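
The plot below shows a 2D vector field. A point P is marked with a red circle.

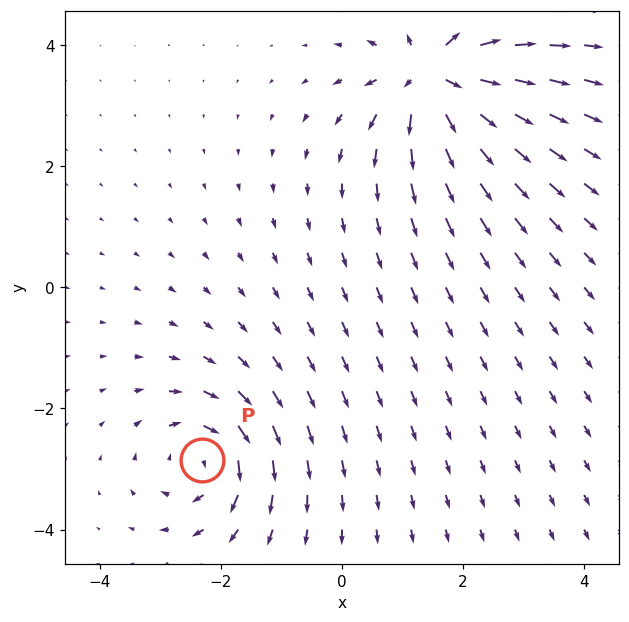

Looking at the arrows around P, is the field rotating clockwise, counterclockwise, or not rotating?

clockwise

Near P at (-2.3, -2.9) the arrows circulate clockwise. The curl (z-component) there is about -4; negative curl means clockwise rotation.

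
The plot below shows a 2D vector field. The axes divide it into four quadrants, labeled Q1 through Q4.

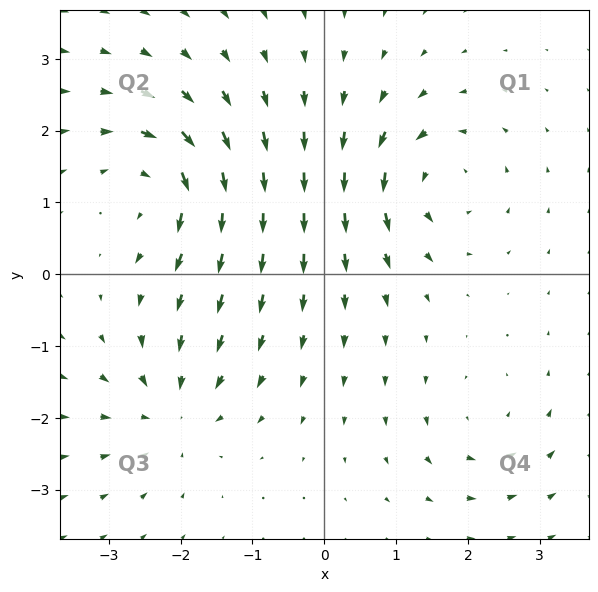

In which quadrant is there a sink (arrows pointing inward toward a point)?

The sink sits at approximately (-2.1, -1.9), which lies in quadrant Q3. The divergence there is about -5, negative as expected for a sink.

Q3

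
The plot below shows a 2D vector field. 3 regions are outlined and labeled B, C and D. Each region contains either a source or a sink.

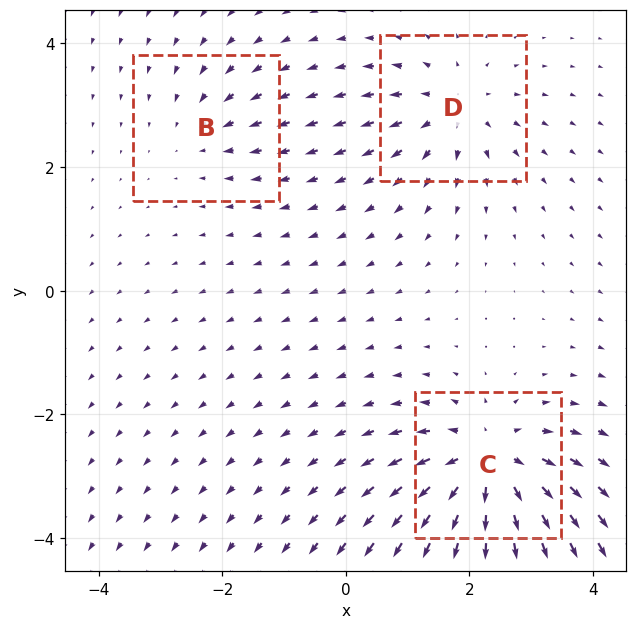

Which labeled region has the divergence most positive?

C

Divergence at each region's feature centre — B: about -2, C: about +6, D: about +4. Region C is most positive.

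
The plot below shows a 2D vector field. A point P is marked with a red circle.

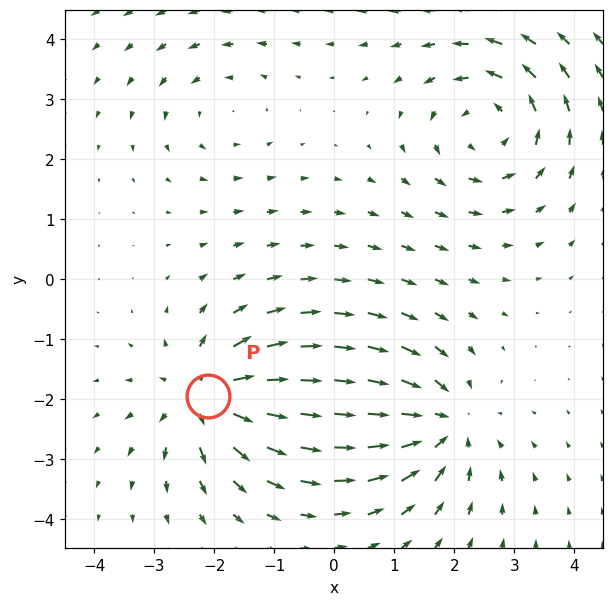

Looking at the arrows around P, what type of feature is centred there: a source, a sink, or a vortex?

source

At P (-2.1, -1.9) the arrows spread outward. Divergence about +6, curl ≈0 — positive divergence with near-zero curl is a source.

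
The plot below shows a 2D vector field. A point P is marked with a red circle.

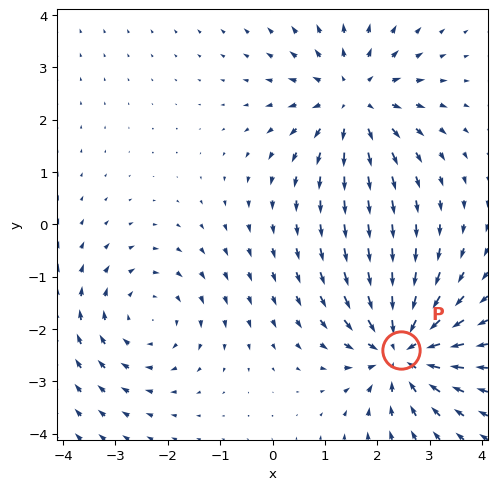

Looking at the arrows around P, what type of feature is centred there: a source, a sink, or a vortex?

sink

At P (2.5, -2.4) the arrows converge inward. Divergence about -5, curl ≈0 — negative divergence with near-zero curl is a sink.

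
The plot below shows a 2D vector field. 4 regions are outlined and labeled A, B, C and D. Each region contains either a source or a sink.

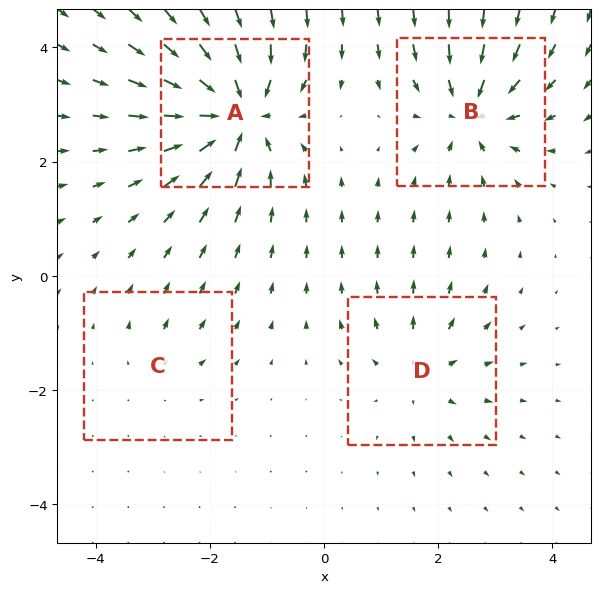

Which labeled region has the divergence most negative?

A

Divergence at each region's feature centre — A: about -9, B: about -6, C: about +2, D: about +4. Region A is most negative.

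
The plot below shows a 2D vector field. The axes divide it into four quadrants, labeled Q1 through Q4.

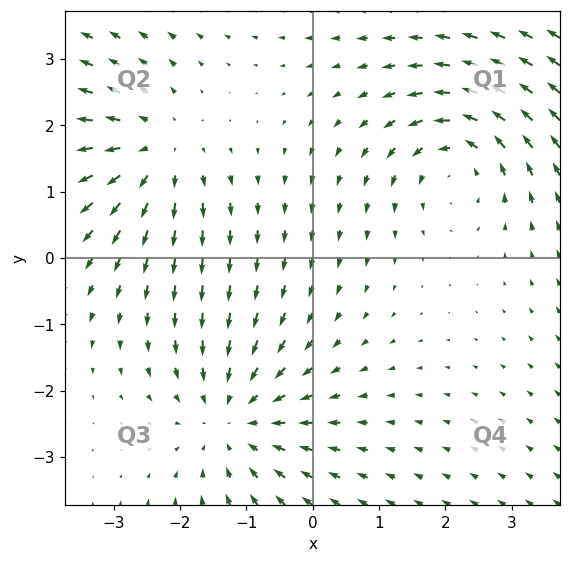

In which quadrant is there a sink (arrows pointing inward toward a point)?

Q3

The sink sits at approximately (-1.2, -2.4), which lies in quadrant Q3. The divergence there is about -3, negative as expected for a sink.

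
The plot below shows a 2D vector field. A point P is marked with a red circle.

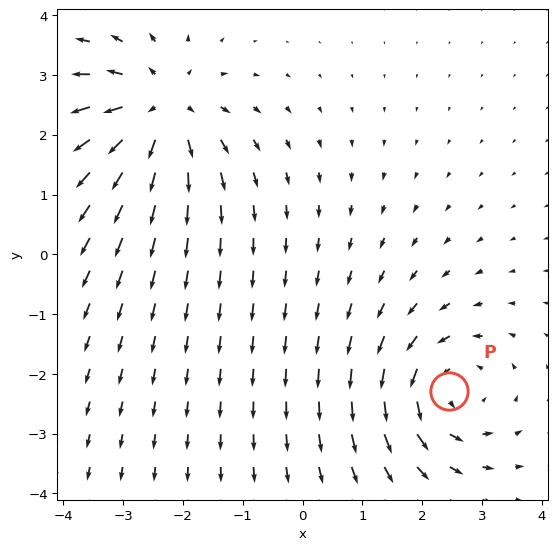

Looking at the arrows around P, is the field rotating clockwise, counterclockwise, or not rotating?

Near P at (2.5, -2.3) the arrows circulate counterclockwise. The curl (z-component) there is about +5; positive curl means counterclockwise rotation.

counterclockwise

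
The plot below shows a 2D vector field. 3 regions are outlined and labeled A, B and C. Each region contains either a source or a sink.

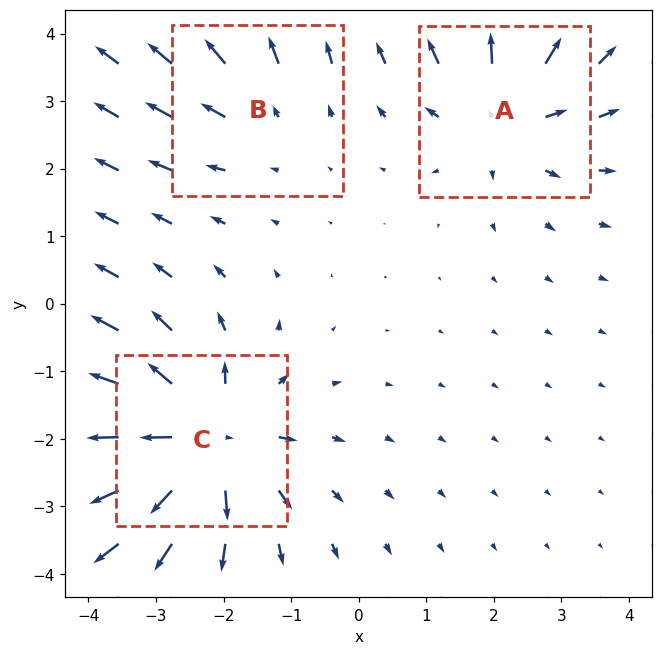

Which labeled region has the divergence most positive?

Divergence at each region's feature centre — A: about +4, B: about +2, C: about +5. Region C is most positive.

C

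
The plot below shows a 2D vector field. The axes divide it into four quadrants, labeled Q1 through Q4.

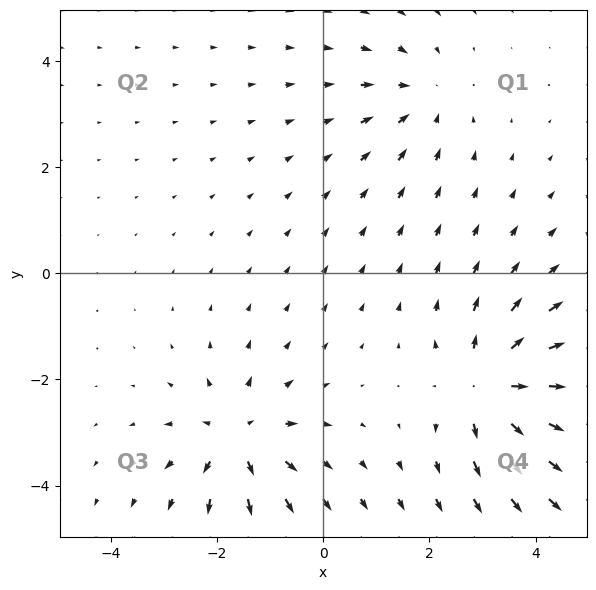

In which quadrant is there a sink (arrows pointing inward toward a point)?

Q1

The sink sits at approximately (1.9, 3.3), which lies in quadrant Q1. The divergence there is about -3, negative as expected for a sink.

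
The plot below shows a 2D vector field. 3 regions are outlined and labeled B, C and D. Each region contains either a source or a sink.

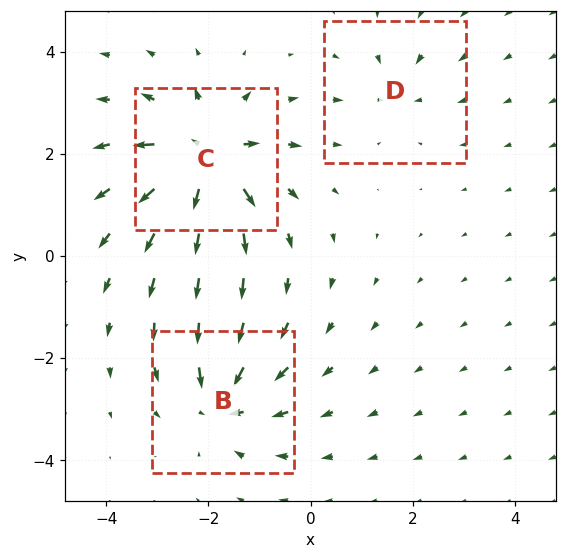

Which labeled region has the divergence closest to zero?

D

Divergence at each region's feature centre — B: about -4, C: about +6, D: about -3. Region D is closest to zero.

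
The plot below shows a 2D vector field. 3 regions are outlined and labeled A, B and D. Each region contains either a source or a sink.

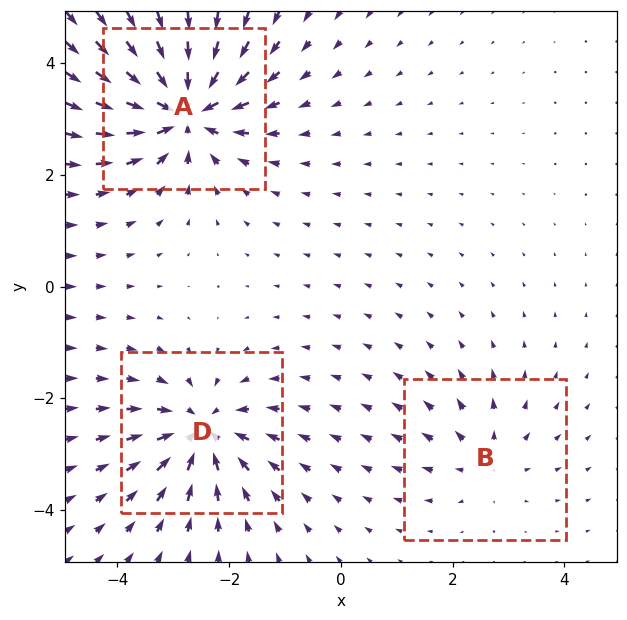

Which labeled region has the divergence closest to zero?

Divergence at each region's feature centre — A: about -6, B: about +2, D: about -4. Region B is closest to zero.

B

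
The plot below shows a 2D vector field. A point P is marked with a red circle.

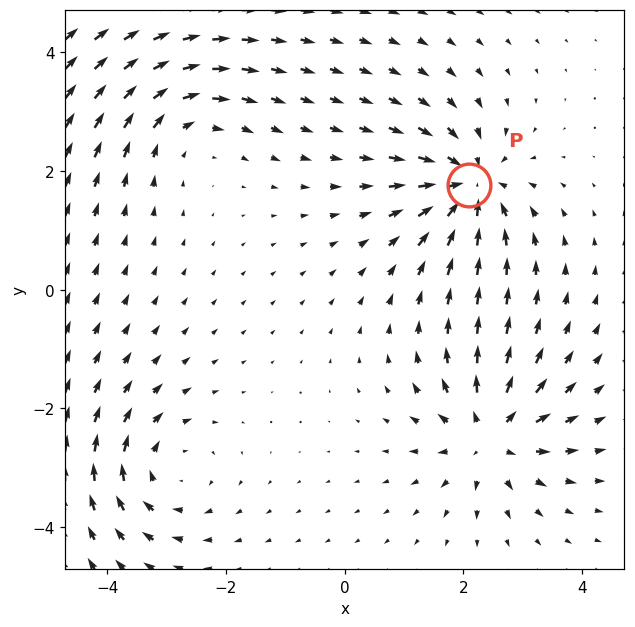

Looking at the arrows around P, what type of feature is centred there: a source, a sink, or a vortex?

At P (2.1, 1.8) the arrows converge inward. Divergence about -6, curl ≈0 — negative divergence with near-zero curl is a sink.

sink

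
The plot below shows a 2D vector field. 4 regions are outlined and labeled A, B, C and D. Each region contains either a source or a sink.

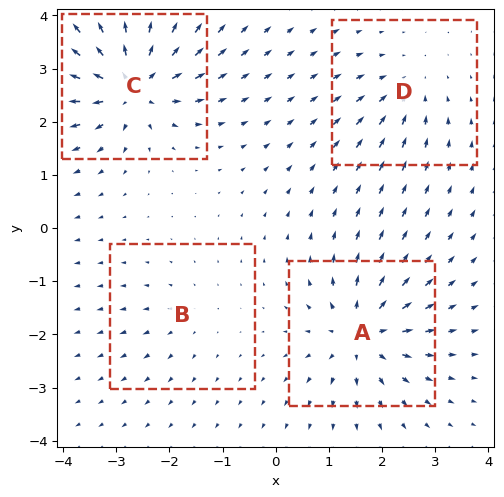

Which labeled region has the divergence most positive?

Divergence at each region's feature centre — A: about +7, B: about +2, C: about +9, D: about -4. Region C is most positive.

C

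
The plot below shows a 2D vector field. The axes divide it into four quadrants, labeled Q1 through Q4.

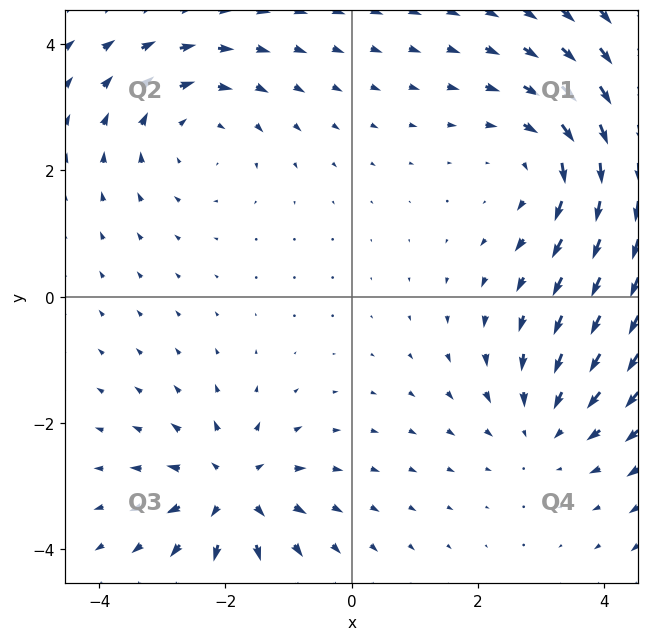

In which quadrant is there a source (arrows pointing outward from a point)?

Q3

The source sits at approximately (-1.9, -3.1), which lies in quadrant Q3. The divergence there is about +5, positive as expected for a source.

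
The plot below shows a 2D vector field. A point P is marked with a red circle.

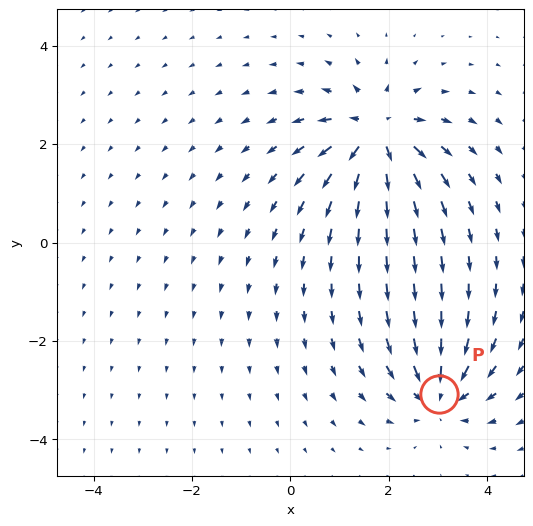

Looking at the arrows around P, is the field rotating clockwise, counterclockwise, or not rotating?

not rotating

Near P at (3.0, -3.1) the arrows show no circulation. The curl there is ≈0.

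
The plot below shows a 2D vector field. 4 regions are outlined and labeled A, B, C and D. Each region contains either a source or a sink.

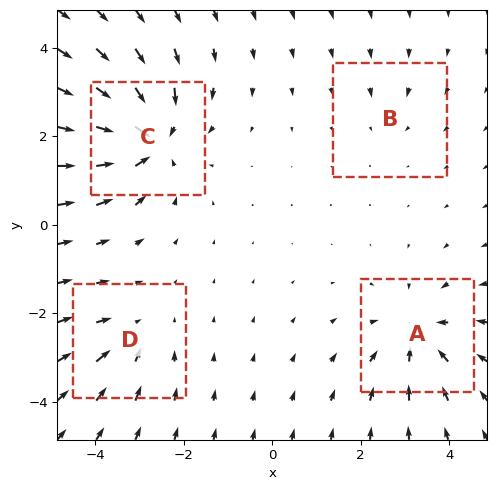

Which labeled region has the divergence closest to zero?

Divergence at each region's feature centre — A: about -5, B: about -2, C: about -7, D: about -3. Region B is closest to zero.

B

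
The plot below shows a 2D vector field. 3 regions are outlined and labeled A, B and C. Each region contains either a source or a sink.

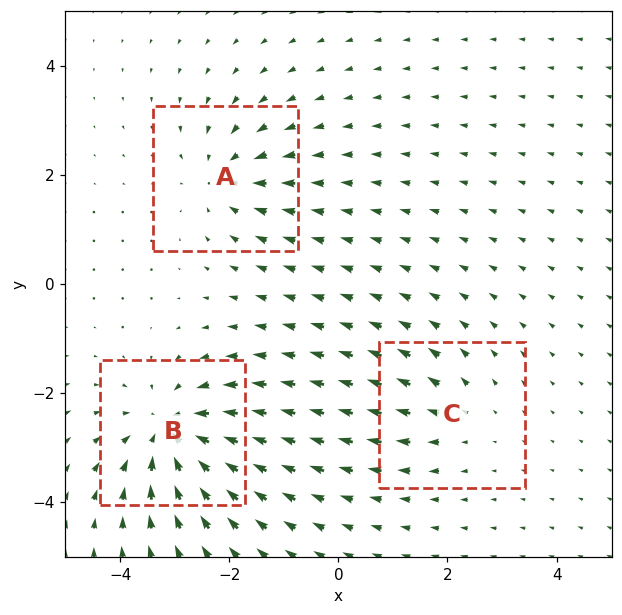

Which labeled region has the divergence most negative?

Divergence at each region's feature centre — A: about -3, B: about -5, C: about +2. Region B is most negative.

B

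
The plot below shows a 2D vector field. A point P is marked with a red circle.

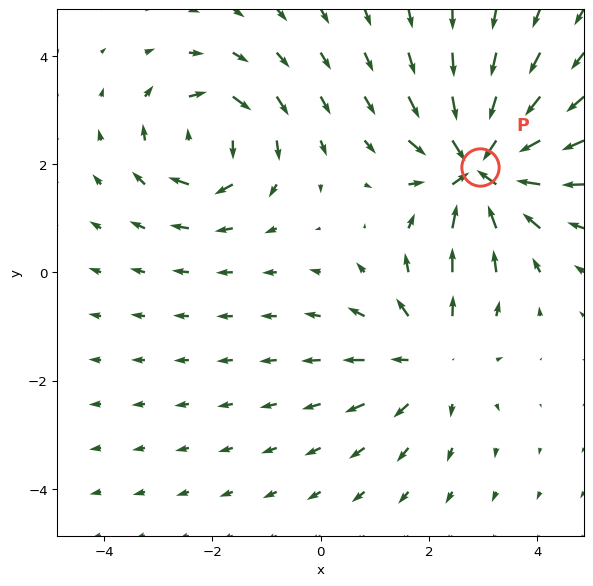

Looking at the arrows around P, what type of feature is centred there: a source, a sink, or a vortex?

sink

At P (2.9, 1.9) the arrows converge inward. Divergence about -6, curl ≈0 — negative divergence with near-zero curl is a sink.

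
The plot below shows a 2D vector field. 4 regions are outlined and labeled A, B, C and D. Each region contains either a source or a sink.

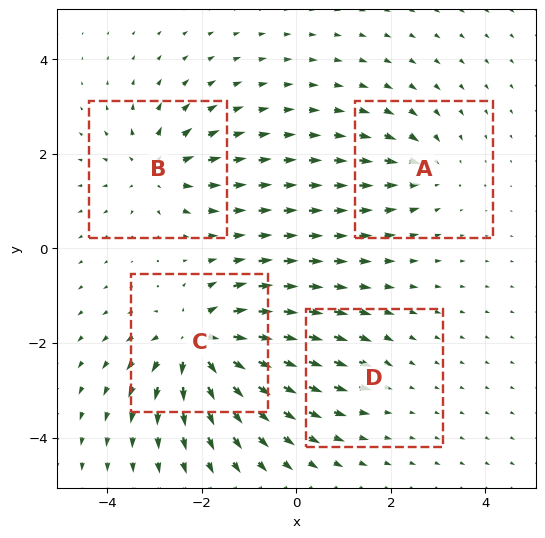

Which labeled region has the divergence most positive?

C

Divergence at each region's feature centre — A: about -4, B: about +5, C: about +8, D: about -2. Region C is most positive.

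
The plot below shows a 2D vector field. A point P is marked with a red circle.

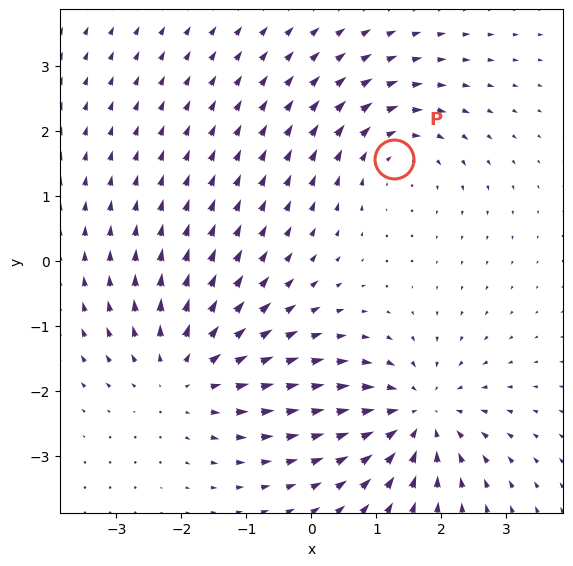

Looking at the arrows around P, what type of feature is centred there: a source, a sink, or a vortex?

At P (1.3, 1.6) the arrows circulate clockwise. Divergence ≈0, curl about -4 — near-zero divergence with nonzero curl is a vortex.

vortex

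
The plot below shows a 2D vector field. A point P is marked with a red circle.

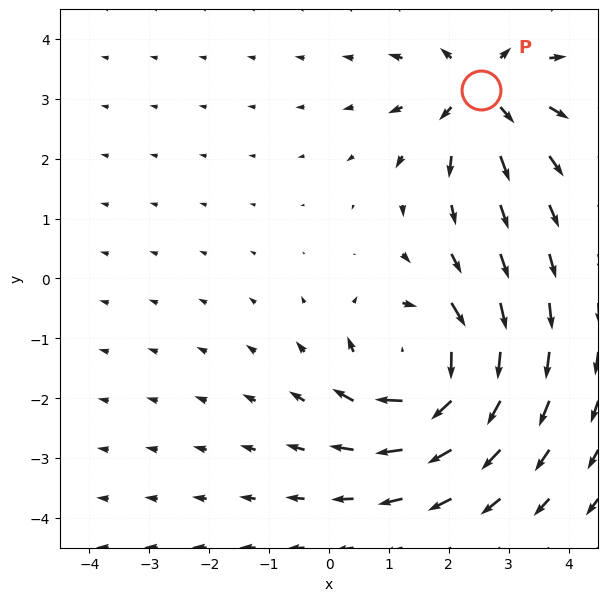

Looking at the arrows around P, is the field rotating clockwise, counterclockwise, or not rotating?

Near P at (2.5, 3.1) the arrows show no circulation. The curl there is ≈0.

not rotating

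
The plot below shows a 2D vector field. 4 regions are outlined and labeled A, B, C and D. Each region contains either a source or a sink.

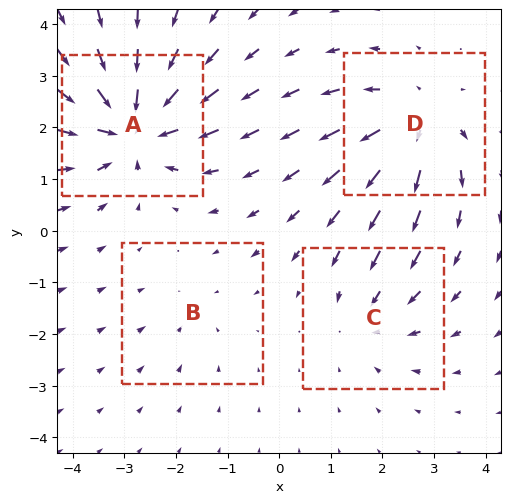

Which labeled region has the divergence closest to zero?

Divergence at each region's feature centre — A: about -6, B: about -2, C: about -3, D: about +5. Region B is closest to zero.

B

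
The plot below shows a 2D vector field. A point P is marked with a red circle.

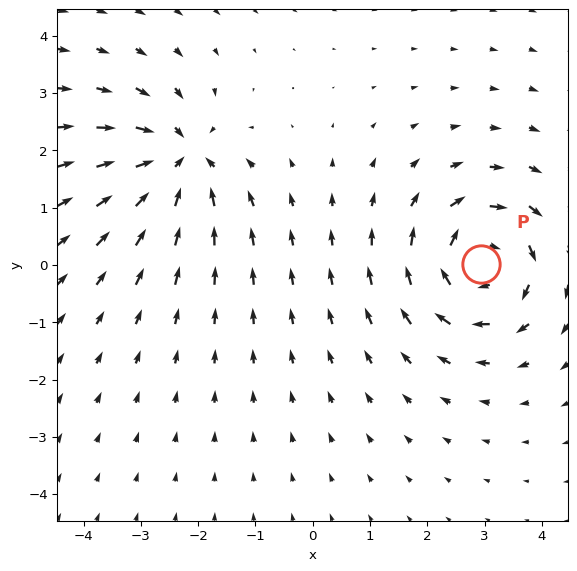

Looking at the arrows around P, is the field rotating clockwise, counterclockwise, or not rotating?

Near P at (2.9, 0.0) the arrows circulate clockwise. The curl (z-component) there is about -5; negative curl means clockwise rotation.

clockwise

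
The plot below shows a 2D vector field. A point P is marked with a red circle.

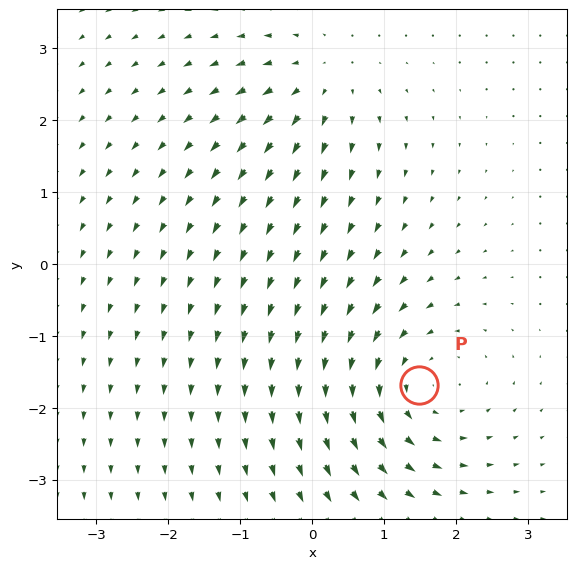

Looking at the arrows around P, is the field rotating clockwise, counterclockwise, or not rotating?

counterclockwise

Near P at (1.5, -1.7) the arrows circulate counterclockwise. The curl (z-component) there is about +4; positive curl means counterclockwise rotation.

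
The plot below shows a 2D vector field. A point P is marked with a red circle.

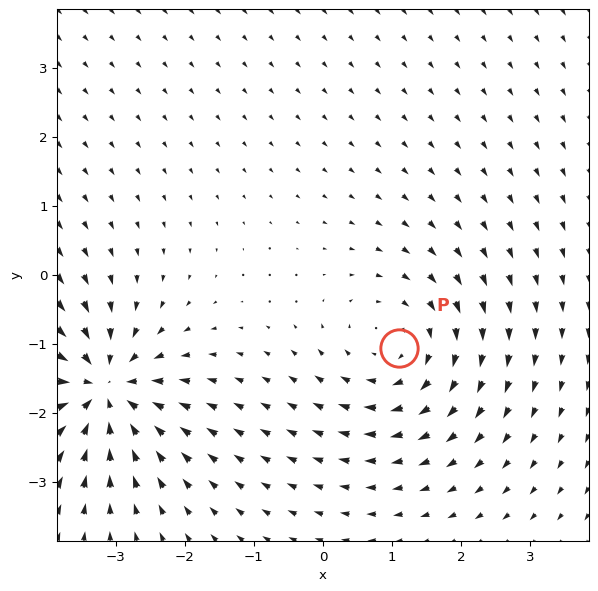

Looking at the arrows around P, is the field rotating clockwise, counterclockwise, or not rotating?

Near P at (1.1, -1.1) the arrows circulate clockwise. The curl (z-component) there is about -3; negative curl means clockwise rotation.

clockwise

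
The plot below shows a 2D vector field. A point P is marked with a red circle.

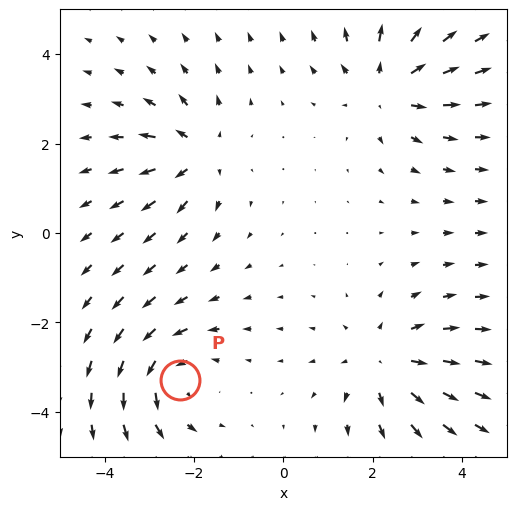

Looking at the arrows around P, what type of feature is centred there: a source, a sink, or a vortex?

vortex

At P (-2.3, -3.3) the arrows circulate counterclockwise. Divergence ≈0, curl about +5 — near-zero divergence with nonzero curl is a vortex.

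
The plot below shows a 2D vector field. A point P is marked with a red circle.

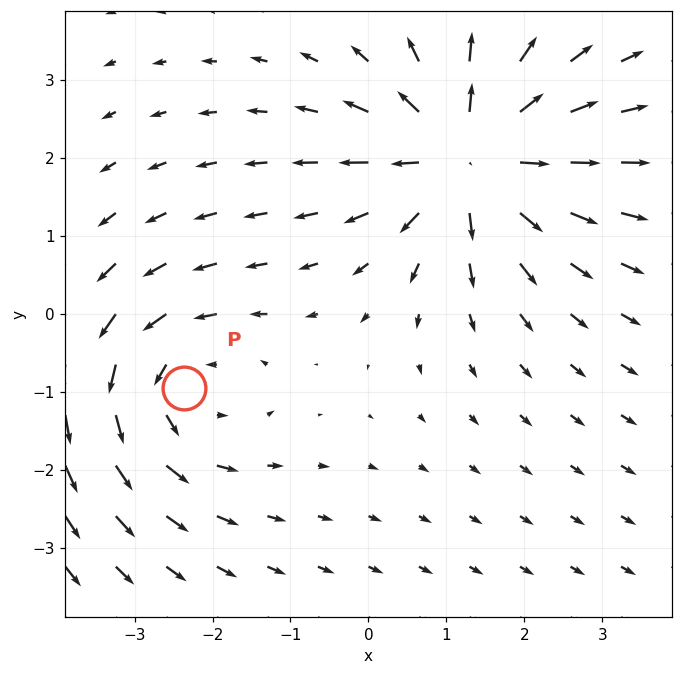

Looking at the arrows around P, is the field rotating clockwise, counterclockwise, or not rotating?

counterclockwise

Near P at (-2.4, -1.0) the arrows circulate counterclockwise. The curl (z-component) there is about +3; positive curl means counterclockwise rotation.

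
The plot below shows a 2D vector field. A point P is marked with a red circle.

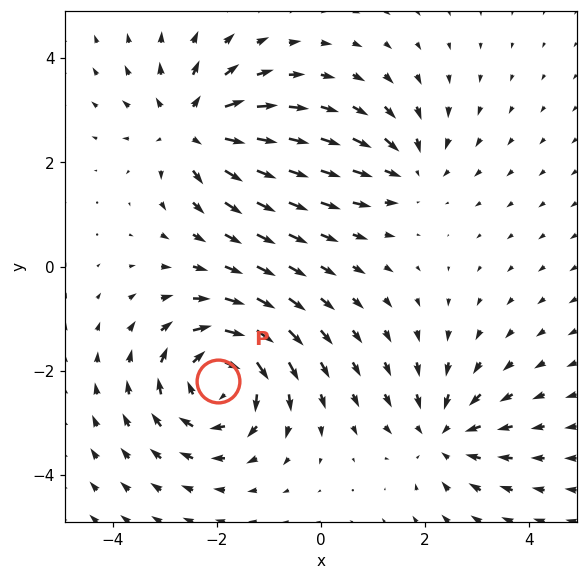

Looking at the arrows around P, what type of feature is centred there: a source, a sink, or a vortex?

vortex

At P (-2.0, -2.2) the arrows circulate clockwise. Divergence ≈0, curl about -5 — near-zero divergence with nonzero curl is a vortex.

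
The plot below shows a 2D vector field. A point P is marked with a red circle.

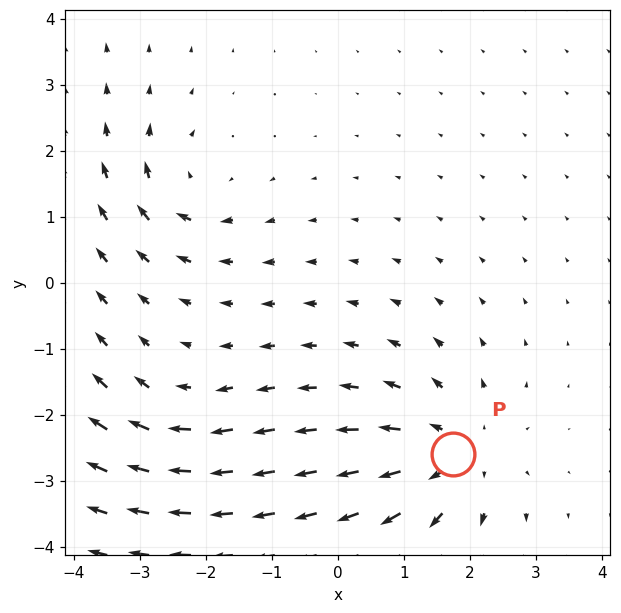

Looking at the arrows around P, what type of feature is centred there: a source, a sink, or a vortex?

source

At P (1.7, -2.6) the arrows spread outward. Divergence about +4, curl ≈0 — positive divergence with near-zero curl is a source.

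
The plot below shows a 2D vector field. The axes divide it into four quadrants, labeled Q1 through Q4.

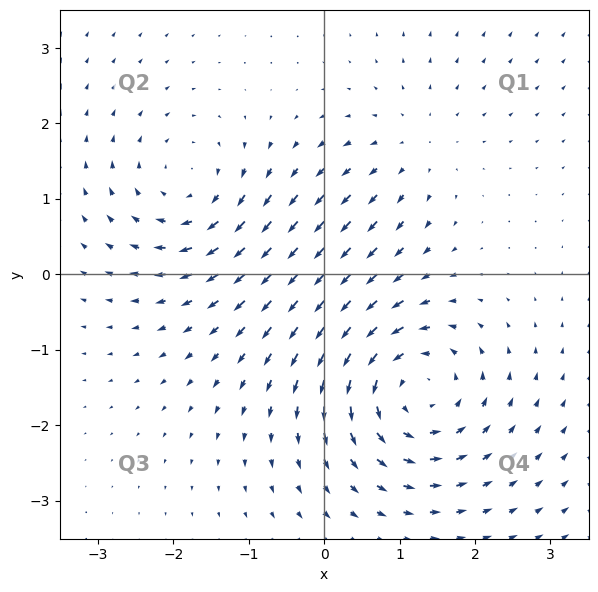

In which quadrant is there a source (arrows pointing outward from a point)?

The source sits at approximately (1.2, 1.7), which lies in quadrant Q1. The divergence there is about +2, positive as expected for a source.

Q1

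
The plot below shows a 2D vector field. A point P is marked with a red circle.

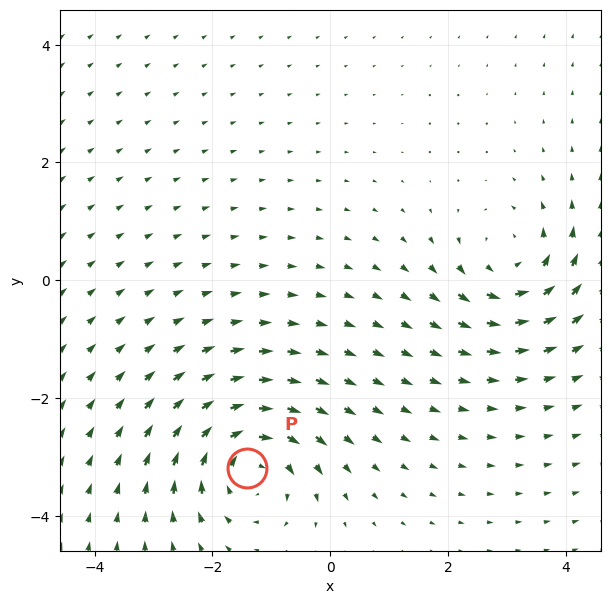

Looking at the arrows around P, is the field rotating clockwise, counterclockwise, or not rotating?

Near P at (-1.4, -3.2) the arrows circulate clockwise. The curl (z-component) there is about -4; negative curl means clockwise rotation.

clockwise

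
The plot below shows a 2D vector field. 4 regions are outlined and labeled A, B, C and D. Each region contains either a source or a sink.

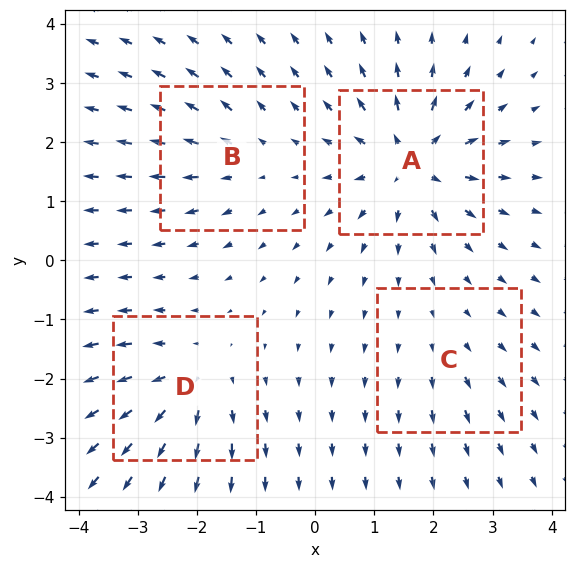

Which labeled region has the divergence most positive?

A

Divergence at each region's feature centre — A: about +8, B: about +4, C: about +2, D: about +6. Region A is most positive.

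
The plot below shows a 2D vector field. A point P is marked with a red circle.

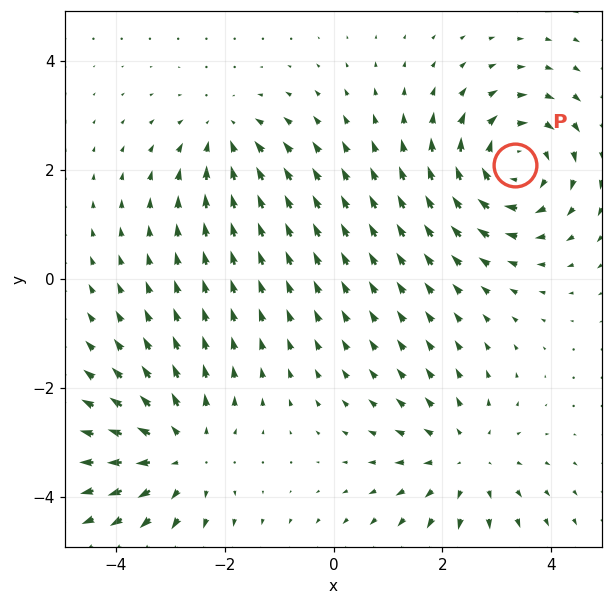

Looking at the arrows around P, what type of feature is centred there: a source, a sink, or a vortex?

At P (3.3, 2.1) the arrows circulate clockwise. Divergence ≈0, curl about -4 — near-zero divergence with nonzero curl is a vortex.

vortex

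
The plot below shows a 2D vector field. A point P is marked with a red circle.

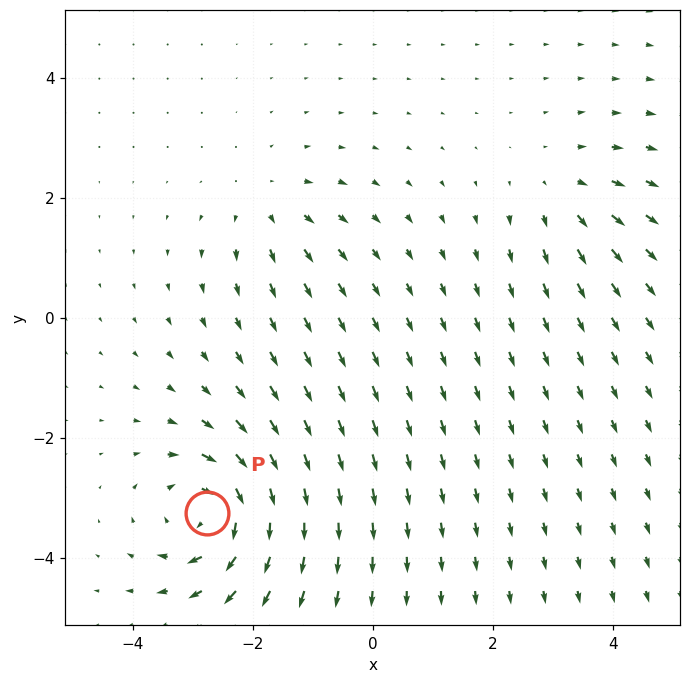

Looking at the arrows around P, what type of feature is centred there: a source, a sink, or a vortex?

At P (-2.8, -3.3) the arrows circulate clockwise. Divergence ≈0, curl about -6 — near-zero divergence with nonzero curl is a vortex.

vortex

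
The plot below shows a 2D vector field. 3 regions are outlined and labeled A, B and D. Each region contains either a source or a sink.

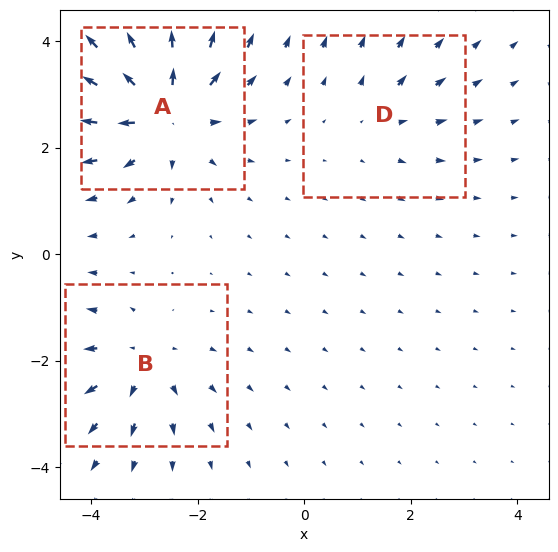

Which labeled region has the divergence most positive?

A

Divergence at each region's feature centre — A: about +6, B: about +3, D: about +2. Region A is most positive.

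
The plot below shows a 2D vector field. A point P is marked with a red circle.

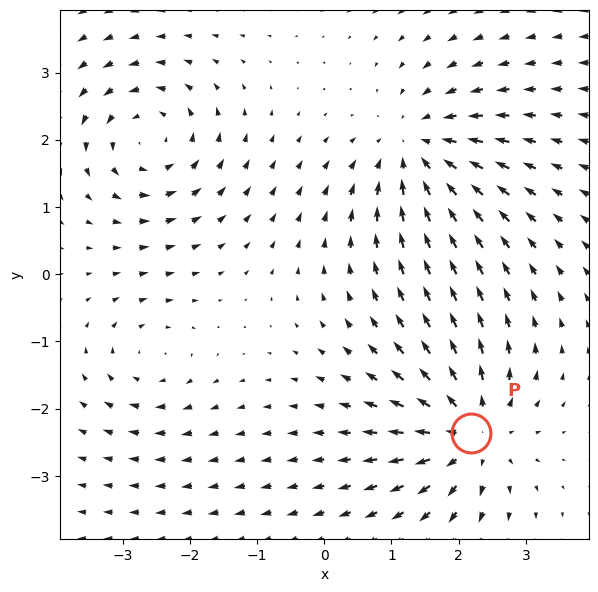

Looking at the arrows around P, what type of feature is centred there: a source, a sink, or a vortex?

At P (2.2, -2.4) the arrows spread outward. Divergence about +6, curl ≈0 — positive divergence with near-zero curl is a source.

source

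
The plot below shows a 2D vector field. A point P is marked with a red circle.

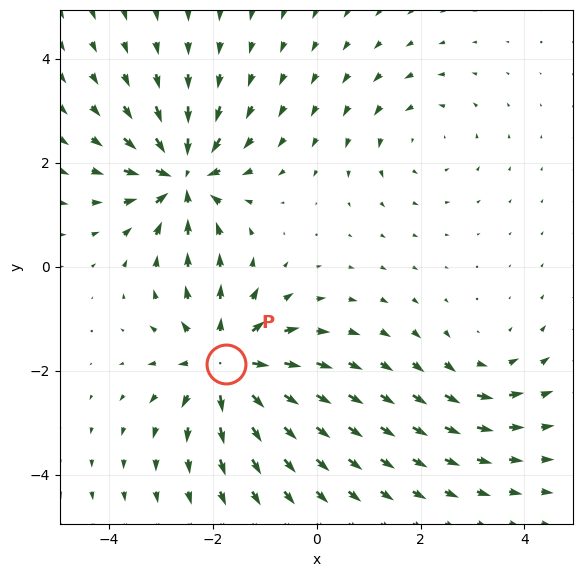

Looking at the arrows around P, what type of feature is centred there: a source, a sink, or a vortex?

source

At P (-1.7, -1.9) the arrows spread outward. Divergence about +6, curl ≈0 — positive divergence with near-zero curl is a source.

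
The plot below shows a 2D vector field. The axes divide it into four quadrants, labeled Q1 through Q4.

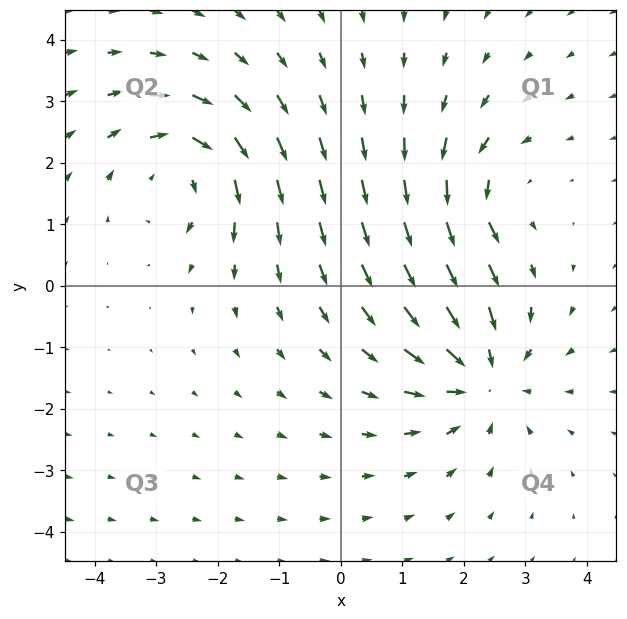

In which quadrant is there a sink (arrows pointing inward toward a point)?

The sink sits at approximately (2.3, -1.5), which lies in quadrant Q4. The divergence there is about -4, negative as expected for a sink.

Q4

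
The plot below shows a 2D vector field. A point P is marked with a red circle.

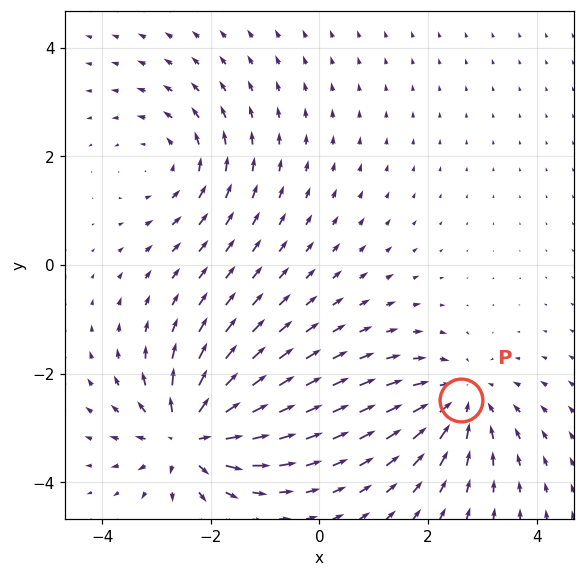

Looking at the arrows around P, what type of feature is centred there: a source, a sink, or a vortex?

At P (2.6, -2.5) the arrows converge inward. Divergence about -4, curl ≈0 — negative divergence with near-zero curl is a sink.

sink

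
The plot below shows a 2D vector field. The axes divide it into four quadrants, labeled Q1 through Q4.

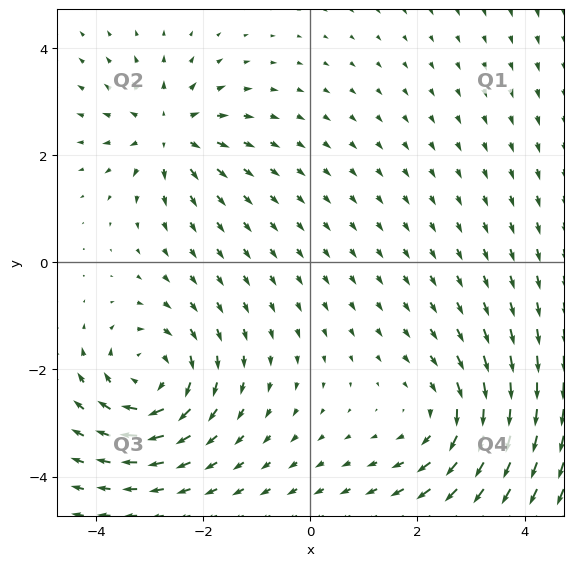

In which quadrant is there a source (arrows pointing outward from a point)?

The source sits at approximately (-2.6, 2.4), which lies in quadrant Q2. The divergence there is about +4, positive as expected for a source.

Q2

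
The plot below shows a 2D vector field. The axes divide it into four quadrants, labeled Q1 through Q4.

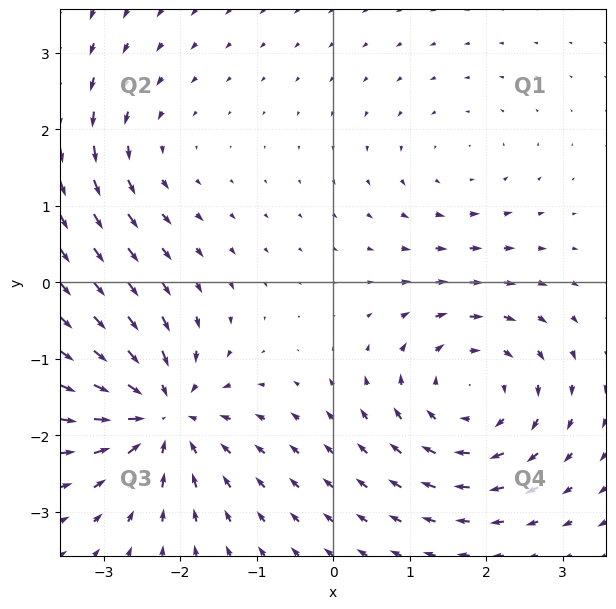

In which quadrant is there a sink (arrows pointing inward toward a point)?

The sink sits at approximately (-2.2, -1.7), which lies in quadrant Q3. The divergence there is about -6, negative as expected for a sink.

Q3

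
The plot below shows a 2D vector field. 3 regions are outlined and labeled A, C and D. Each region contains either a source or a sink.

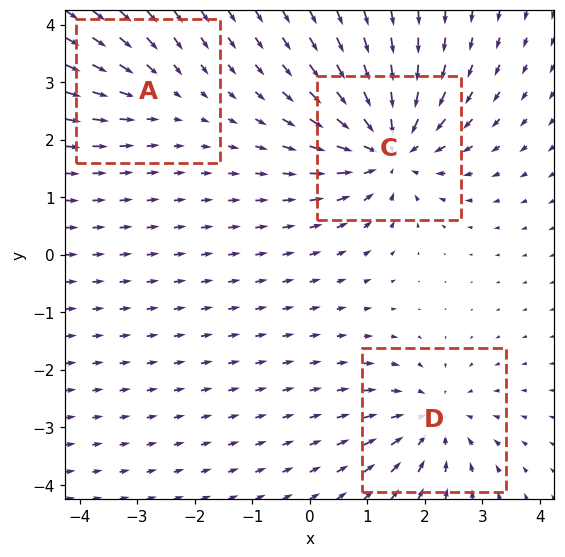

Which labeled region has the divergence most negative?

C

Divergence at each region's feature centre — A: about -2, C: about -5, D: about -4. Region C is most negative.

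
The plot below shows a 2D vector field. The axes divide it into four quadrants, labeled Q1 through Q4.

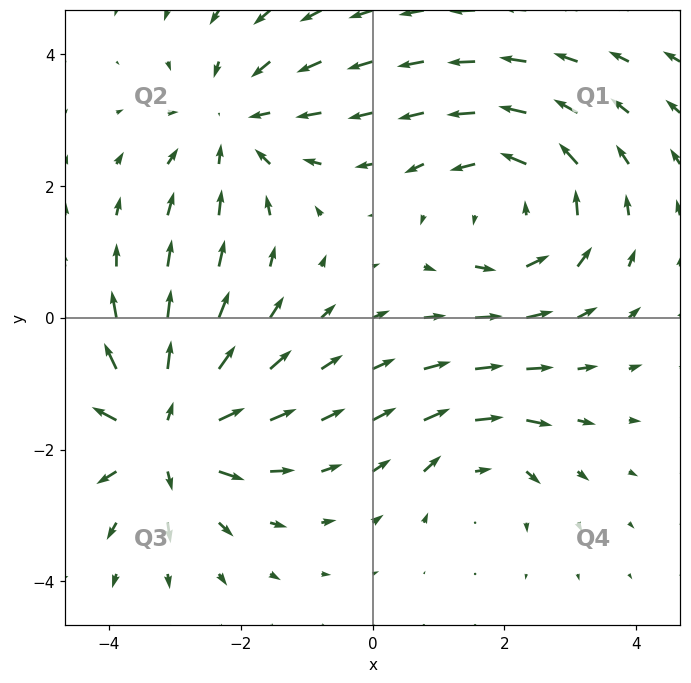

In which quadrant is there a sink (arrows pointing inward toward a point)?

Q2

The sink sits at approximately (-2.1, 2.9), which lies in quadrant Q2. The divergence there is about -3, negative as expected for a sink.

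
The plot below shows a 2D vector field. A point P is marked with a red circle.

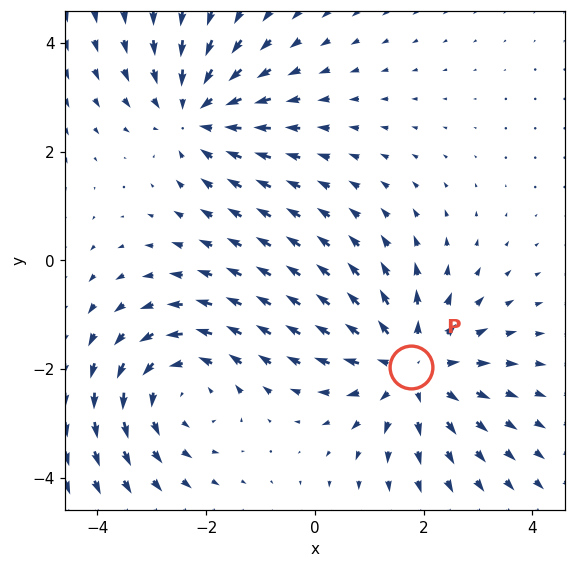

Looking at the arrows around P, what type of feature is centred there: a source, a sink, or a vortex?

source

At P (1.8, -2.0) the arrows spread outward. Divergence about +3, curl ≈0 — positive divergence with near-zero curl is a source.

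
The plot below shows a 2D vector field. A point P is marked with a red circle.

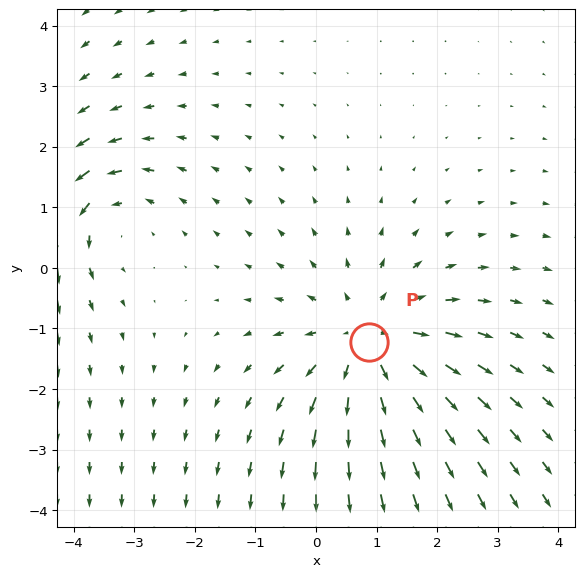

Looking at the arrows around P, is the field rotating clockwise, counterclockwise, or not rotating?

not rotating

Near P at (0.9, -1.2) the arrows show no circulation. The curl there is ≈0.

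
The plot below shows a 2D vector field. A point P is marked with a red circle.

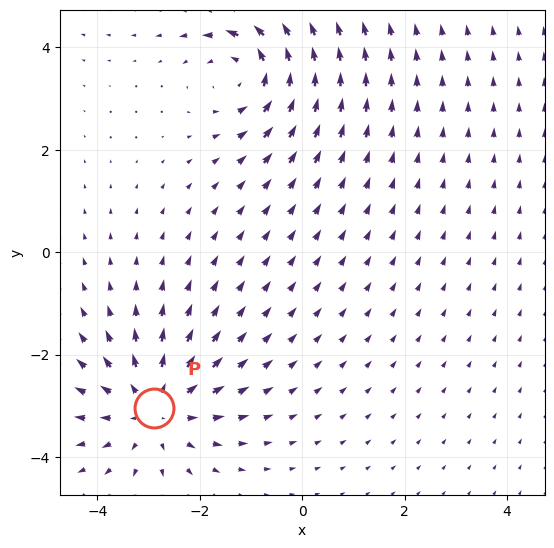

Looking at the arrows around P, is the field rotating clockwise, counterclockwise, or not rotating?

not rotating

Near P at (-2.9, -3.1) the arrows show no circulation. The curl there is ≈0.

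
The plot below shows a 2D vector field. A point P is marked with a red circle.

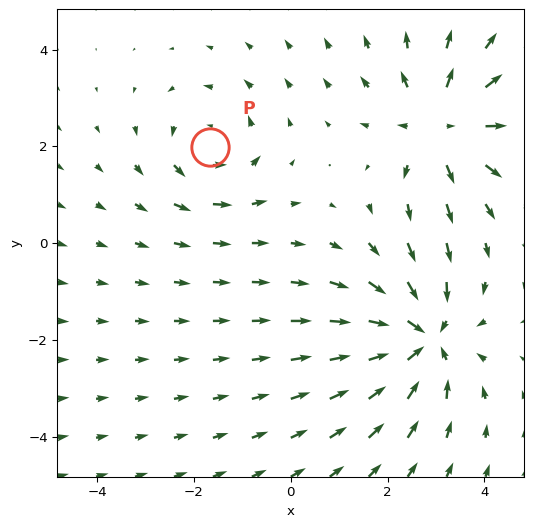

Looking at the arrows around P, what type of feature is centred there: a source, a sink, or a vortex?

vortex

At P (-1.7, 2.0) the arrows circulate counterclockwise. Divergence ≈0, curl about +3 — near-zero divergence with nonzero curl is a vortex.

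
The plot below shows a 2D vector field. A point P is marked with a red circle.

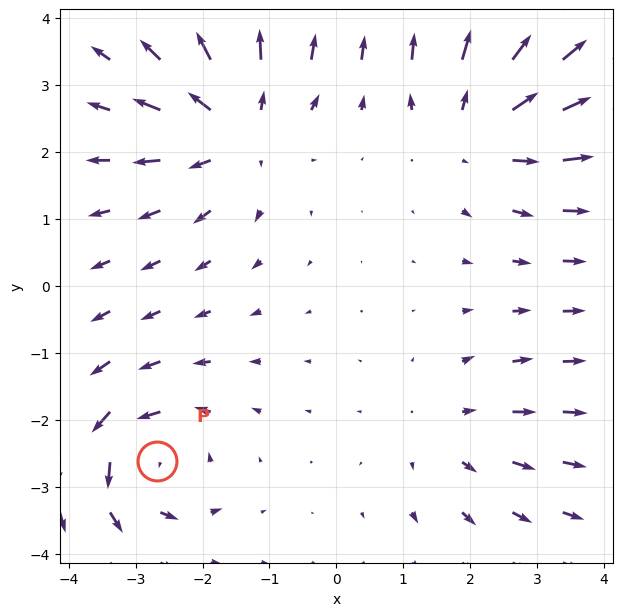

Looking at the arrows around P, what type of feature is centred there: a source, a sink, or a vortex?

vortex

At P (-2.7, -2.6) the arrows circulate counterclockwise. Divergence ≈0, curl about +6 — near-zero divergence with nonzero curl is a vortex.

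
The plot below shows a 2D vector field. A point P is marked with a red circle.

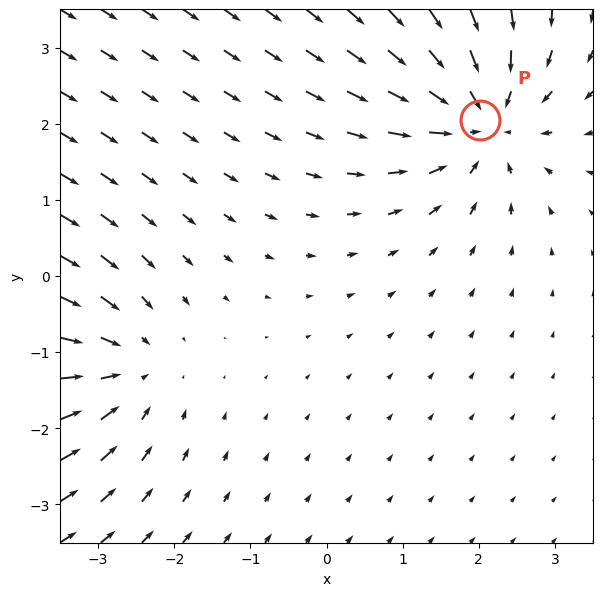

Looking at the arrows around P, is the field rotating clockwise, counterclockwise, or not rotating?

not rotating

Near P at (2.0, 2.0) the arrows show no circulation. The curl there is ≈0.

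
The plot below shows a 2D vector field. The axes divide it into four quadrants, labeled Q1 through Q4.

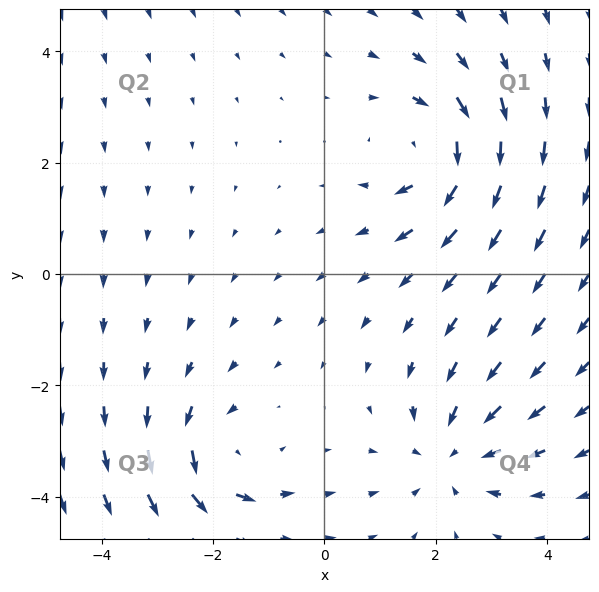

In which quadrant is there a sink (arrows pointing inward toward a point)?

Q4

The sink sits at approximately (2.3, -3.2), which lies in quadrant Q4. The divergence there is about -3, negative as expected for a sink.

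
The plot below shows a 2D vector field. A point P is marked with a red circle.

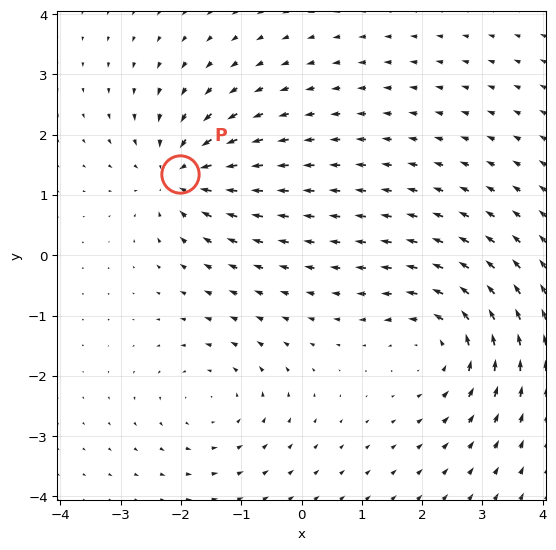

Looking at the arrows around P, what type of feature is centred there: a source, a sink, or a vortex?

At P (-2.0, 1.3) the arrows converge inward. Divergence about -6, curl ≈0 — negative divergence with near-zero curl is a sink.

sink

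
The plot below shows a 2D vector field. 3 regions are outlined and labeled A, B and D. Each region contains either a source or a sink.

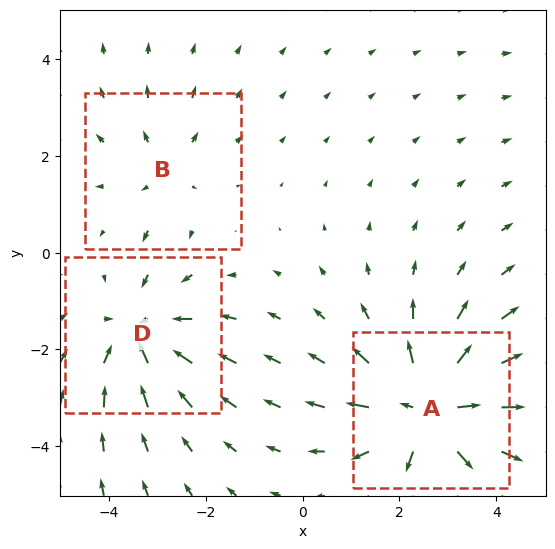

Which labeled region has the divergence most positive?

A

Divergence at each region's feature centre — A: about +4, B: about +2, D: about -3. Region A is most positive.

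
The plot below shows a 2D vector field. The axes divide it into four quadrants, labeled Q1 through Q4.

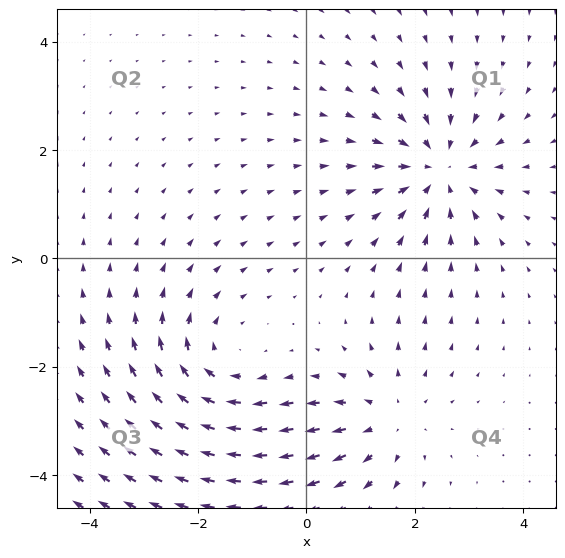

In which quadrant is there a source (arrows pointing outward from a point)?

Q4

The source sits at approximately (1.5, -3.0), which lies in quadrant Q4. The divergence there is about +3, positive as expected for a source.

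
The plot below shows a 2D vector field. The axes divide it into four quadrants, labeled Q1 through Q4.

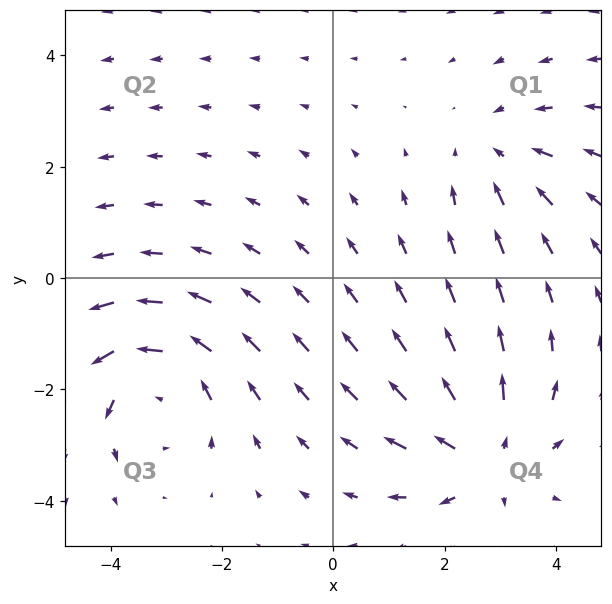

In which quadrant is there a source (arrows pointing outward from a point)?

The source sits at approximately (2.8, -3.2), which lies in quadrant Q4. The divergence there is about +3, positive as expected for a source.

Q4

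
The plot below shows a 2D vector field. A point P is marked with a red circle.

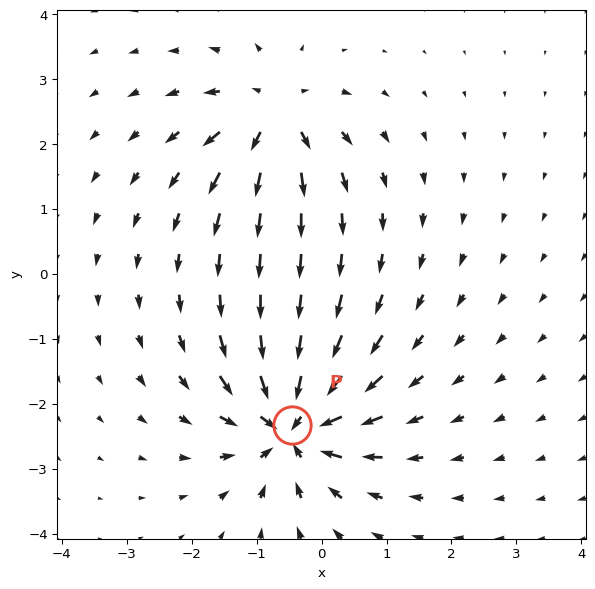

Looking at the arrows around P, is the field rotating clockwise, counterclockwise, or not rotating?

Near P at (-0.4, -2.3) the arrows show no circulation. The curl there is ≈0.

not rotating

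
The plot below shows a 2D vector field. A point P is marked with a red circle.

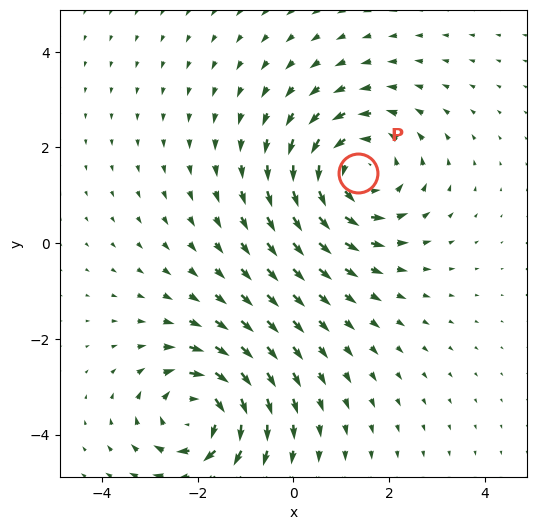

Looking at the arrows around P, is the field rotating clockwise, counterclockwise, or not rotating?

counterclockwise

Near P at (1.3, 1.5) the arrows circulate counterclockwise. The curl (z-component) there is about +4; positive curl means counterclockwise rotation.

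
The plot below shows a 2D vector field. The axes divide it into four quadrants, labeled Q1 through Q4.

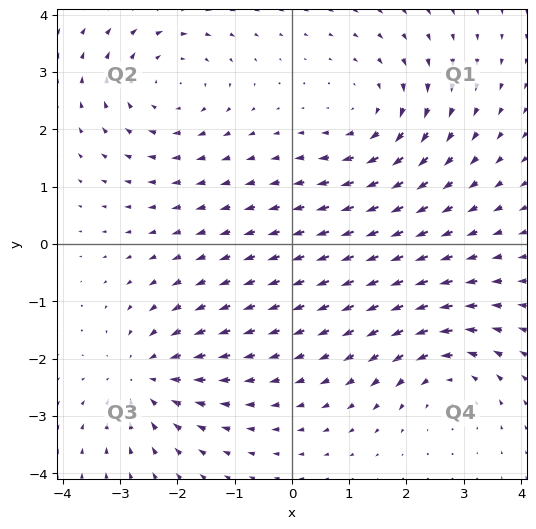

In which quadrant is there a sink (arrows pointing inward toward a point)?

The sink sits at approximately (-2.5, -2.3), which lies in quadrant Q3. The divergence there is about -5, negative as expected for a sink.

Q3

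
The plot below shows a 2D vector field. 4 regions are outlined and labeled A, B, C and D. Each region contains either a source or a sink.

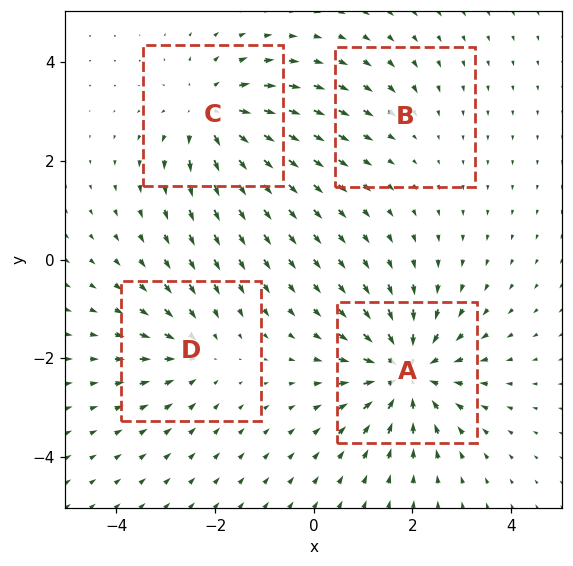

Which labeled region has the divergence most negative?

Divergence at each region's feature centre — A: about -6, B: about -2, C: about +5, D: about -3. Region A is most negative.

A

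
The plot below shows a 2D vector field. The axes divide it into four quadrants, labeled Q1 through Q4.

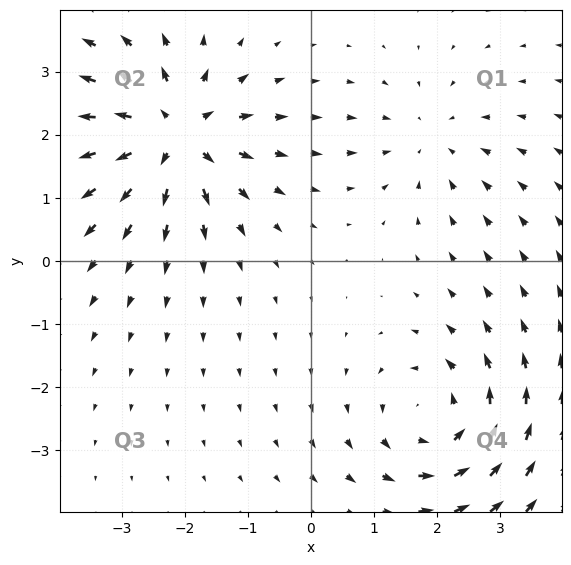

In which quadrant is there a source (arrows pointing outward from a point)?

The source sits at approximately (-2.2, 2.0), which lies in quadrant Q2. The divergence there is about +6, positive as expected for a source.

Q2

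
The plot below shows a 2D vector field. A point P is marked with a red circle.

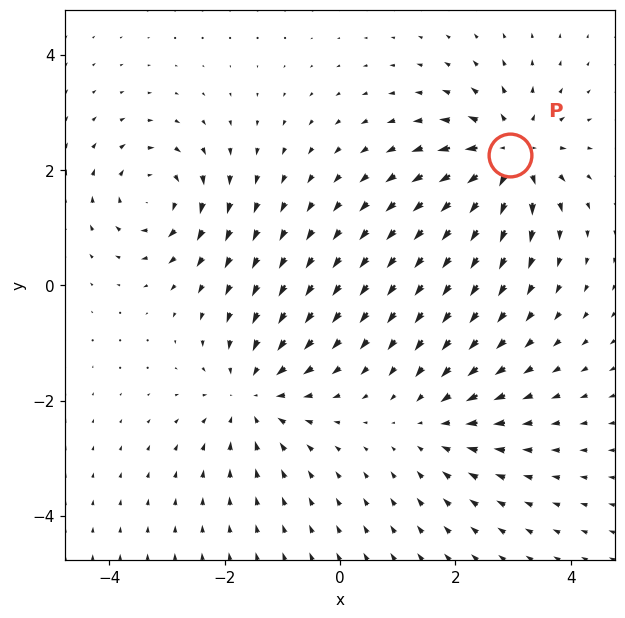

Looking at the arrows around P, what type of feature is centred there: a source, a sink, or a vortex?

source

At P (2.9, 2.3) the arrows spread outward. Divergence about +6, curl ≈0 — positive divergence with near-zero curl is a source.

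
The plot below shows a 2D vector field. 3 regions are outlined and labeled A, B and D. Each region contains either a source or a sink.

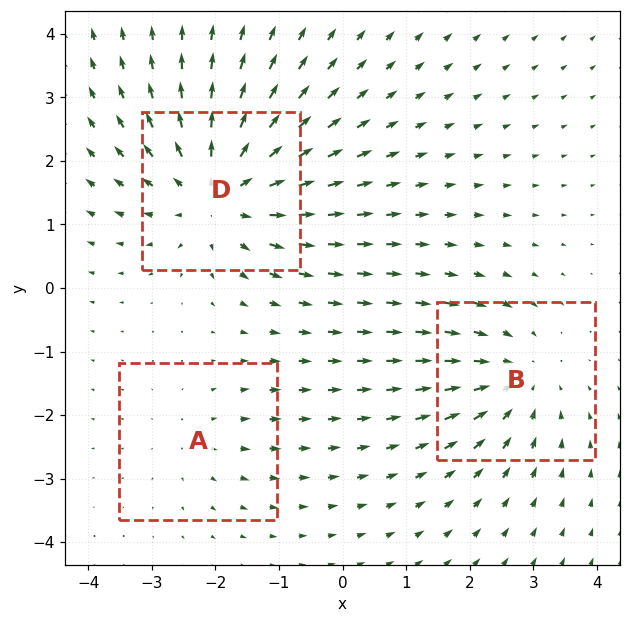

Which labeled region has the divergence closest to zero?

A

Divergence at each region's feature centre — A: about +2, B: about -3, D: about +4. Region A is closest to zero.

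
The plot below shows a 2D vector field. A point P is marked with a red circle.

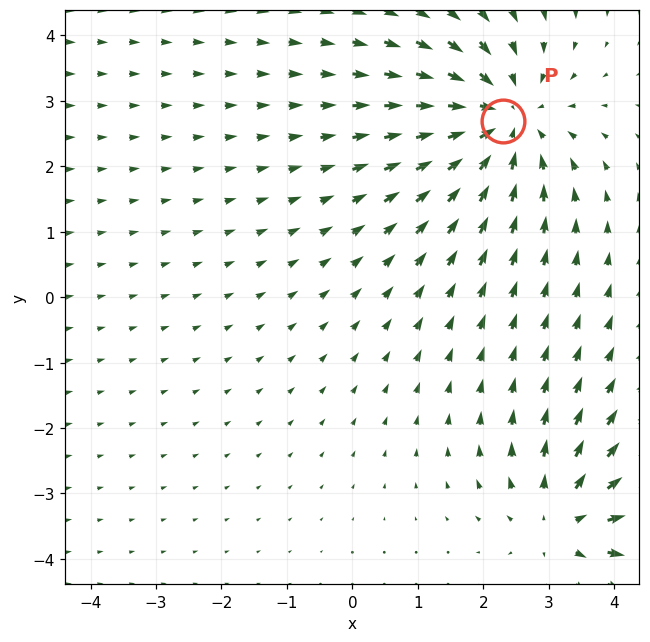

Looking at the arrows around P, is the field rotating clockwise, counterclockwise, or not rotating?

Near P at (2.3, 2.7) the arrows show no circulation. The curl there is ≈0.

not rotating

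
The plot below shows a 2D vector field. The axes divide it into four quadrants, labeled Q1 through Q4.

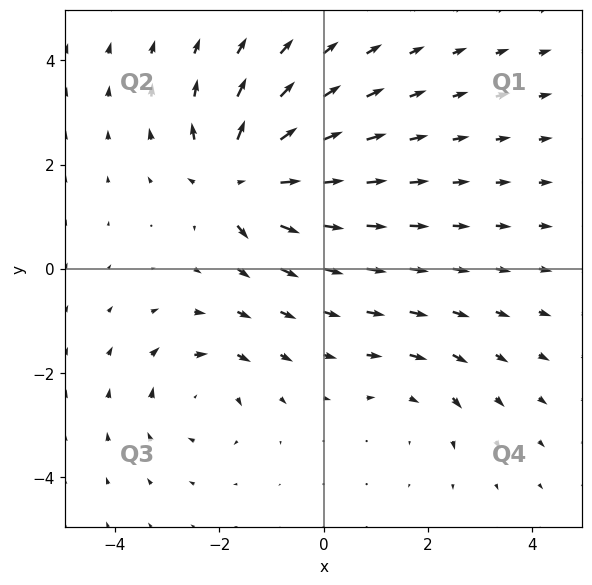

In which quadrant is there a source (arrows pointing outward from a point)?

The source sits at approximately (-1.6, 1.7), which lies in quadrant Q2. The divergence there is about +7, positive as expected for a source.

Q2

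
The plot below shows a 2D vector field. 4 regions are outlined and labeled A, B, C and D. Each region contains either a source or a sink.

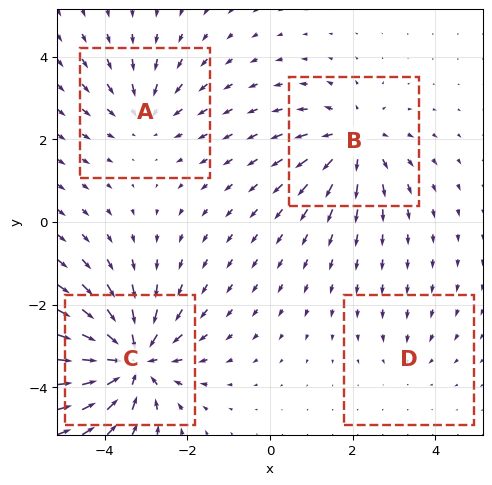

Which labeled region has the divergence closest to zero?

Divergence at each region's feature centre — A: about -3, B: about +4, C: about -7, D: about -2. Region D is closest to zero.

D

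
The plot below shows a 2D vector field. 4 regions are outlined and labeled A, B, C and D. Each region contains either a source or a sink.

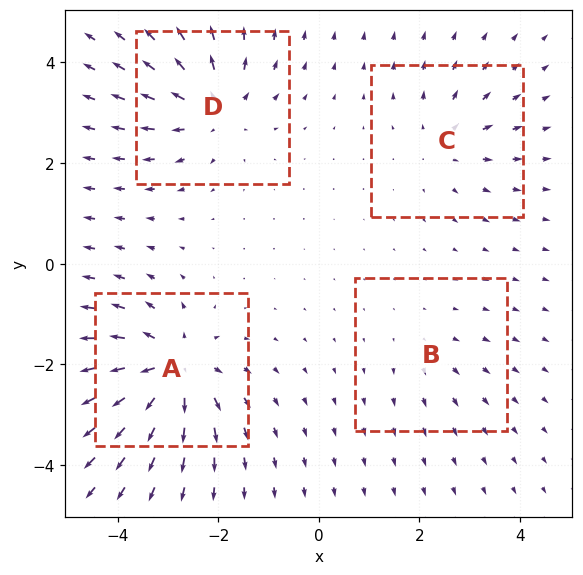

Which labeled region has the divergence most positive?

A

Divergence at each region's feature centre — A: about +8, B: about +2, C: about +4, D: about +6. Region A is most positive.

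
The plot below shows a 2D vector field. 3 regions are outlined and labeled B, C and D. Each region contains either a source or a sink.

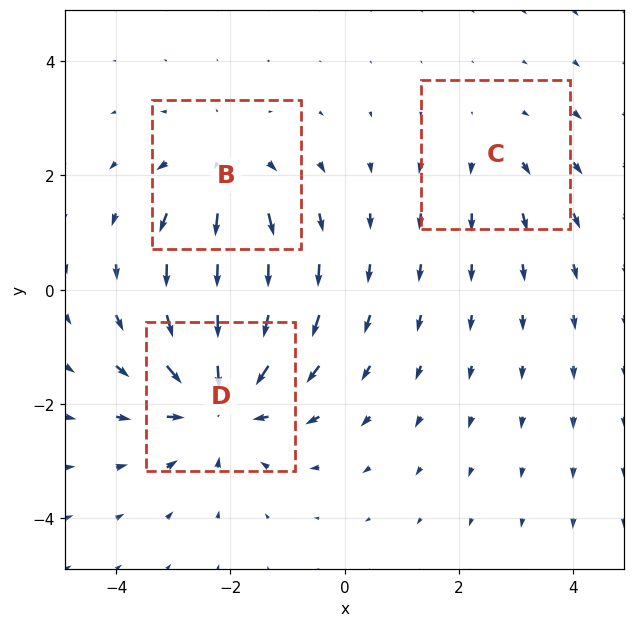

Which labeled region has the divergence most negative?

Divergence at each region's feature centre — B: about +3, C: about +2, D: about -4. Region D is most negative.

D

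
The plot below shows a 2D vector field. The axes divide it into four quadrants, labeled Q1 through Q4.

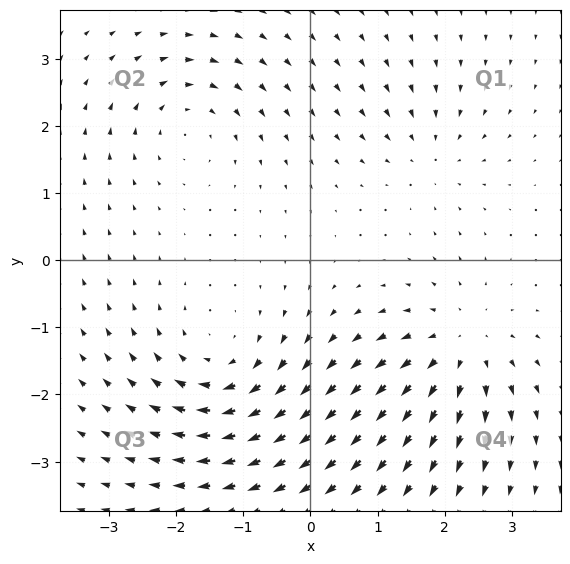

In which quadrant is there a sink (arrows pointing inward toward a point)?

Q1

The sink sits at approximately (1.8, 1.6), which lies in quadrant Q1. The divergence there is about -3, negative as expected for a sink.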